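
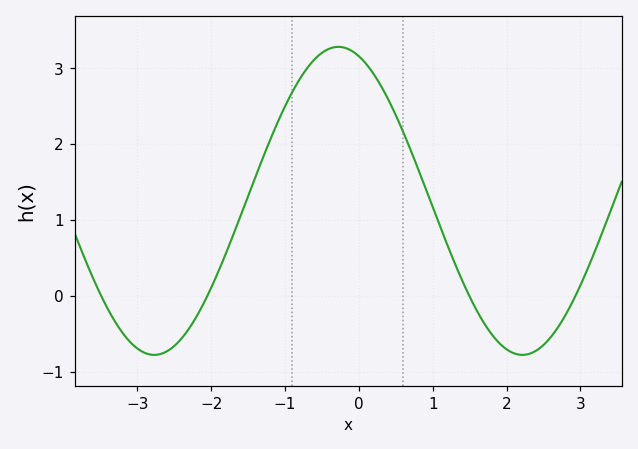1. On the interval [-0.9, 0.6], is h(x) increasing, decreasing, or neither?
neither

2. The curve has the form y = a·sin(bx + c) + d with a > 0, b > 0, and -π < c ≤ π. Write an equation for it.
y = 2.03sin(1.3x + 1.9) + 1.25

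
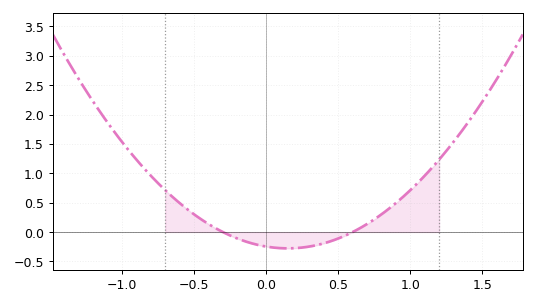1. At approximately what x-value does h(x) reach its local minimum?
0.15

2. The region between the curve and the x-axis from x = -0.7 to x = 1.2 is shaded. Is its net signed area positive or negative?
positive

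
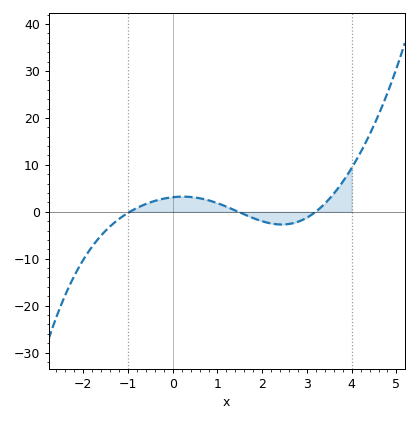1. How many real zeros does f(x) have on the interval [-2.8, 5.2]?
3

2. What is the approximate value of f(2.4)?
-2.71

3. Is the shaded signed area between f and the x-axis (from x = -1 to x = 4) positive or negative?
positive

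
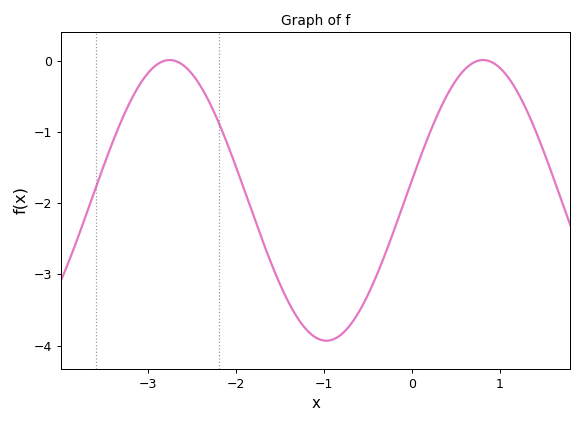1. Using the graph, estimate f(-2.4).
-0.4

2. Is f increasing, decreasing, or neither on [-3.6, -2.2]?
neither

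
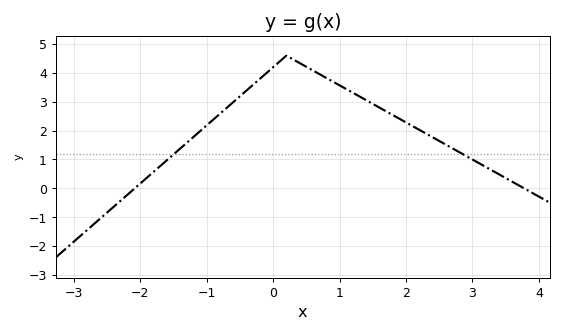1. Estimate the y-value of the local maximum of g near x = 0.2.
4.6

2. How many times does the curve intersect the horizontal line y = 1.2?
2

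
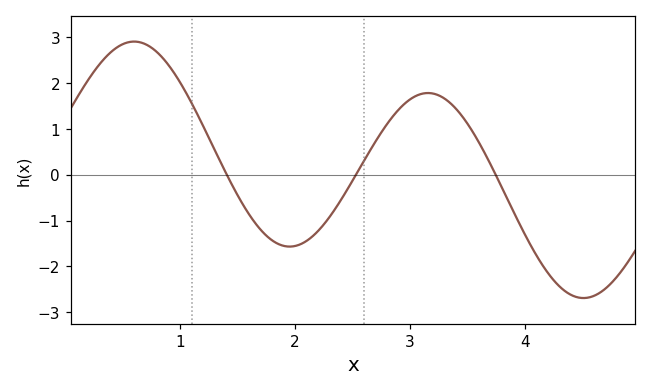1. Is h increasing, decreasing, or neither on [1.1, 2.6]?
neither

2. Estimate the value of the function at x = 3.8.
-0.3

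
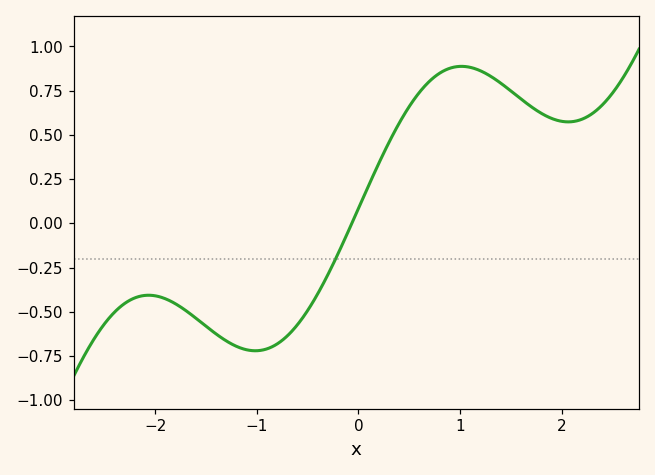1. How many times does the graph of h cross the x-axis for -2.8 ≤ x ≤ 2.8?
1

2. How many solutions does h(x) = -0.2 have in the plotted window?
1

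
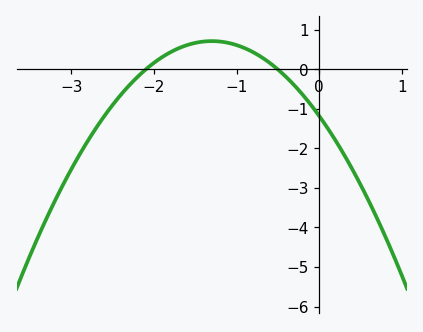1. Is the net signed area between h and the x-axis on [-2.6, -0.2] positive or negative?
positive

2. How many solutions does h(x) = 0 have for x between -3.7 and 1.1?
2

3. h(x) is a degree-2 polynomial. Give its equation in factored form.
y = -1.12(x + 2.1)(x + 0.5)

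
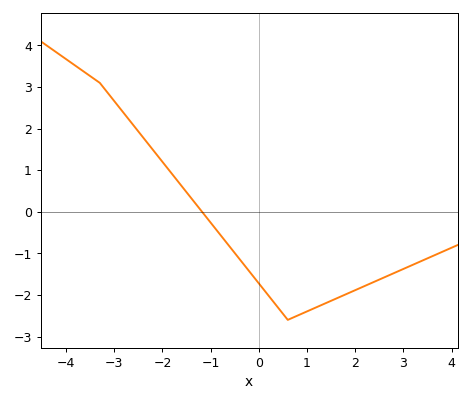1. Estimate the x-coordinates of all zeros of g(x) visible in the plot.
-1.2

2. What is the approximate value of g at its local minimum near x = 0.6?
-2.6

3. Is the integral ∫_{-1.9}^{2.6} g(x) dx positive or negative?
negative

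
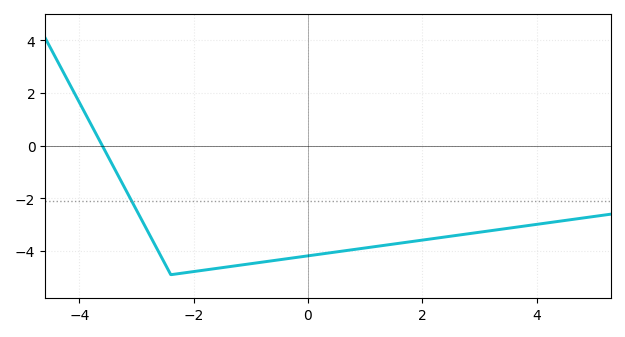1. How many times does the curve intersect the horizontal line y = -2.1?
1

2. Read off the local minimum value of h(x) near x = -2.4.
-4.8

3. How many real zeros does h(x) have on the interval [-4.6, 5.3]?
1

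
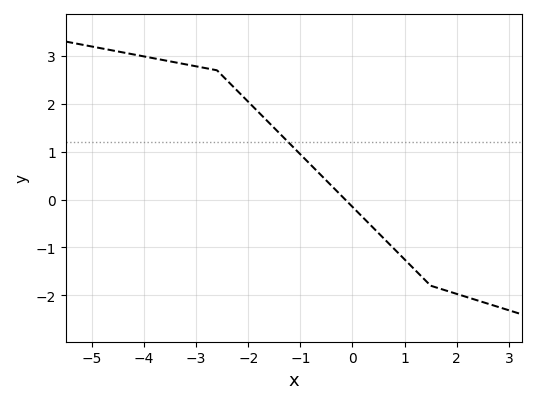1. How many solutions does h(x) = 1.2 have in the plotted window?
1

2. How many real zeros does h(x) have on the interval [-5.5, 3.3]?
1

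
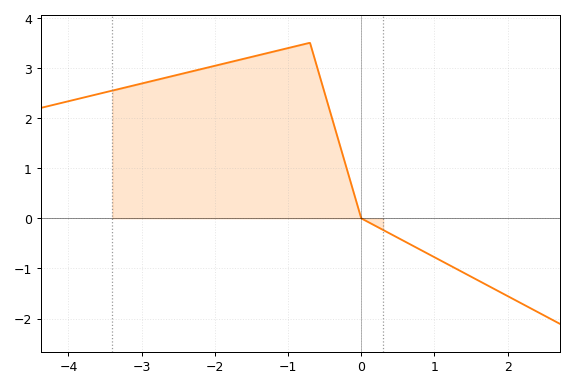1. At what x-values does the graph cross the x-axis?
0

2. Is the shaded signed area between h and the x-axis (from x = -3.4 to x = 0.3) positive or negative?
positive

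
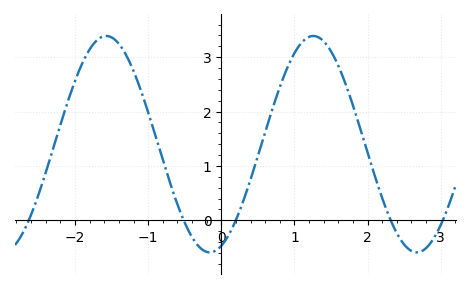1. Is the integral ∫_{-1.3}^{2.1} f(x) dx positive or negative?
positive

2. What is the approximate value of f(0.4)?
0.75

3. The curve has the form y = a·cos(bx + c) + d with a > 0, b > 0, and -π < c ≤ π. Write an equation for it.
y = 1.99cos(2.22x - 2.79) + 1.4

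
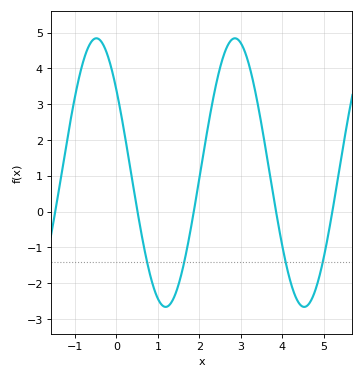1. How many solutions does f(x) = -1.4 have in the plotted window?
4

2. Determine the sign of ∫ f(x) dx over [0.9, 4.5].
positive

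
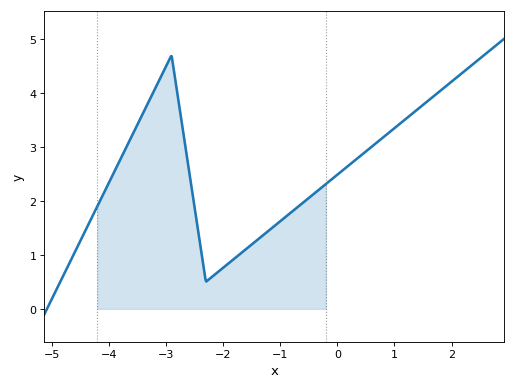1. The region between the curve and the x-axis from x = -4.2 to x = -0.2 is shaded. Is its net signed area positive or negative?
positive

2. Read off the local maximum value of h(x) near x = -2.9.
4.7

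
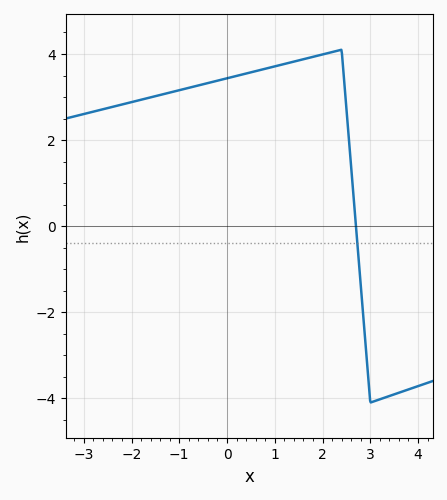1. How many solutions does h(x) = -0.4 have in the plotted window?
1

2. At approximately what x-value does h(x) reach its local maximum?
2.4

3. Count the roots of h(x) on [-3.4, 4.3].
1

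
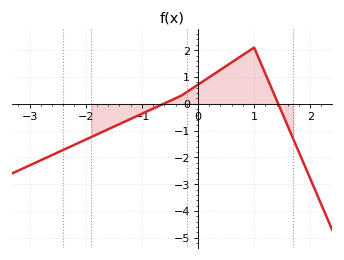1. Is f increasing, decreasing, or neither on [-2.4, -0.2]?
increasing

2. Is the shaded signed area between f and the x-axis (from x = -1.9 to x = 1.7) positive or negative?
positive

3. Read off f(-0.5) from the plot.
0.1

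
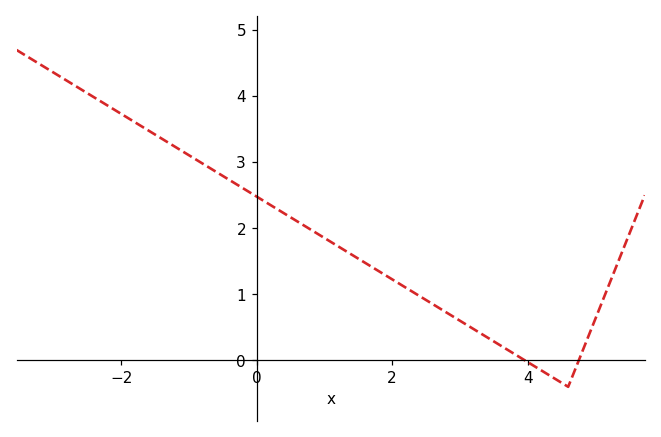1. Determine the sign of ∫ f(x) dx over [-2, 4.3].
positive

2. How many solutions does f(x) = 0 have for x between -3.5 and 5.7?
2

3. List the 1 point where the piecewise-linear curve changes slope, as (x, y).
(4.6, -0.4)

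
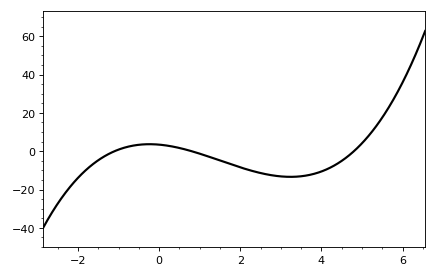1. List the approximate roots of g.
-1.1, 0.8, 4.8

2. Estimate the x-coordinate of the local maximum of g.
-0.24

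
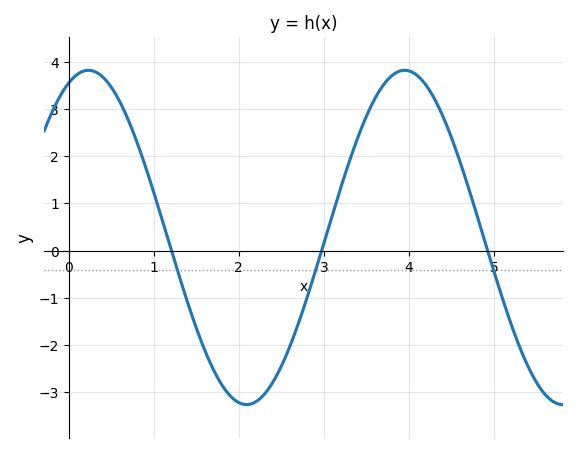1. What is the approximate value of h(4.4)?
2.8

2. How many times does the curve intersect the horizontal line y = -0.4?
3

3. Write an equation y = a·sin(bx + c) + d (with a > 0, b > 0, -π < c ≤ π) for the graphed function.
y = 3.54sin(1.7x + 1.2) + 0.28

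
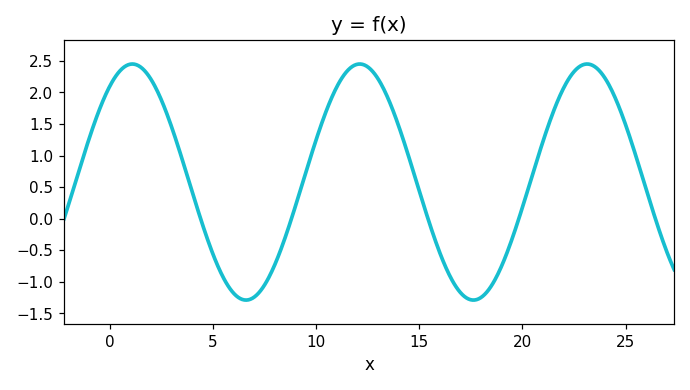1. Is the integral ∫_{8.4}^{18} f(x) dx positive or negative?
positive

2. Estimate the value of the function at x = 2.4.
1.95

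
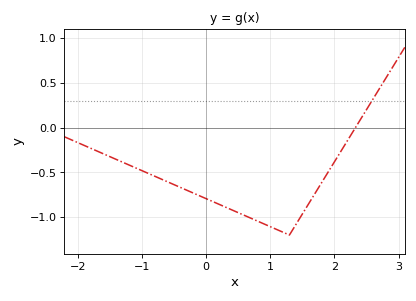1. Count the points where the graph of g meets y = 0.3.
1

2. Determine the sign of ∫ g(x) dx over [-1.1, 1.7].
negative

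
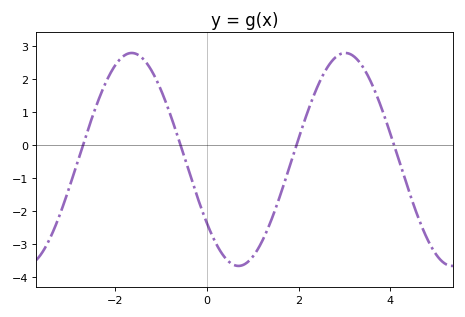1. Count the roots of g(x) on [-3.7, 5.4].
4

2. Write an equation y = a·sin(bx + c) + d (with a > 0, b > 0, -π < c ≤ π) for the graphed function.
y = 3.23sin(1.4x - 2.5) - 0.44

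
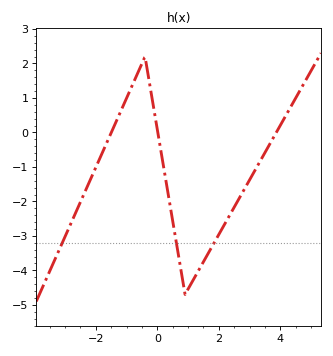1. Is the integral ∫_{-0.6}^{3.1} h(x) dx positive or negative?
negative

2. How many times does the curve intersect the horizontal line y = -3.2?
3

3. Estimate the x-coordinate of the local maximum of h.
-0.4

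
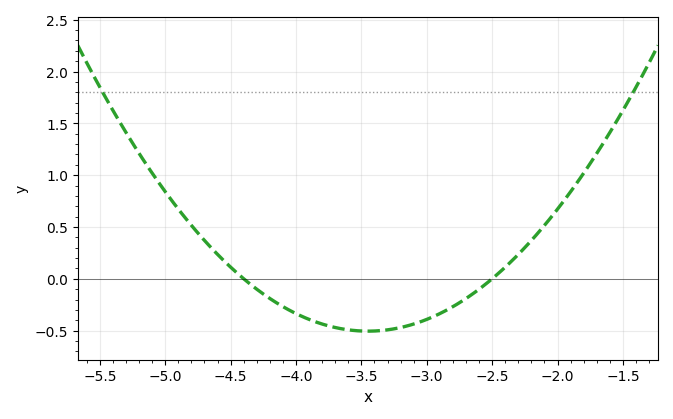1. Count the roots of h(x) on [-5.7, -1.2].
2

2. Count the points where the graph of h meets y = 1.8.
2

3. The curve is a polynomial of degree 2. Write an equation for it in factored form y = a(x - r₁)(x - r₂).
y = 0.56(x + 4.4)(x + 2.5)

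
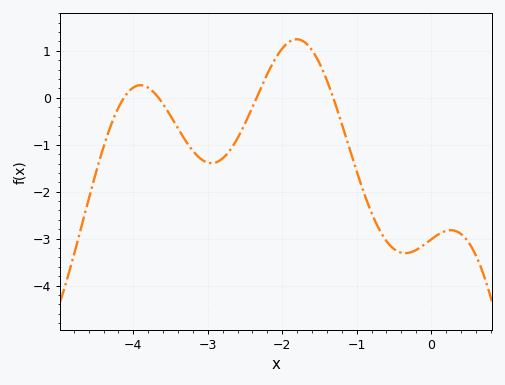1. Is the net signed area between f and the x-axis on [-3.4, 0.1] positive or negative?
negative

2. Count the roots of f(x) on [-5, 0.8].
4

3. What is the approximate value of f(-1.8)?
1.2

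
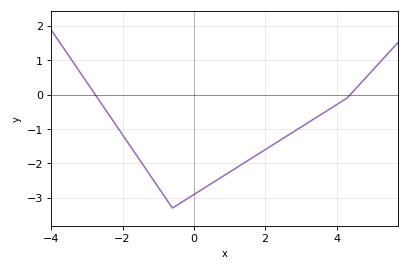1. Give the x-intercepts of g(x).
-2.8, 4.4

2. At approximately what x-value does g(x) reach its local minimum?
-0.6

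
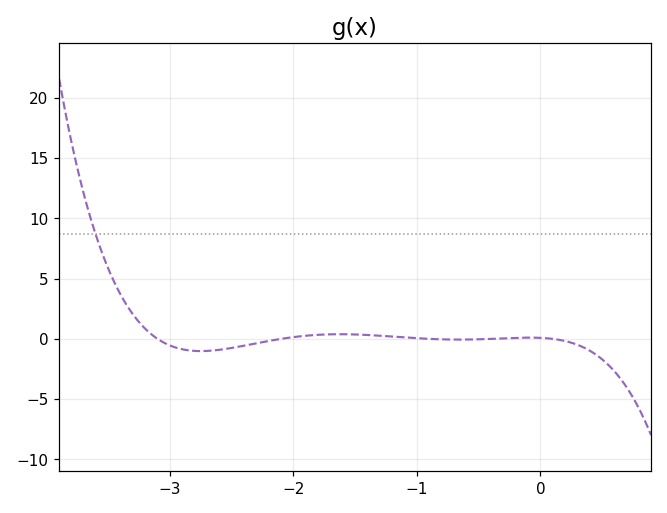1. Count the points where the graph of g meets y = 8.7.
1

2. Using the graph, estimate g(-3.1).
0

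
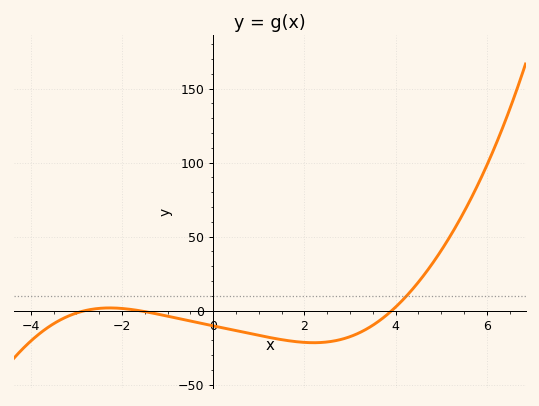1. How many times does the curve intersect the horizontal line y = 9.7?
1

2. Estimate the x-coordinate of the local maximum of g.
-2.27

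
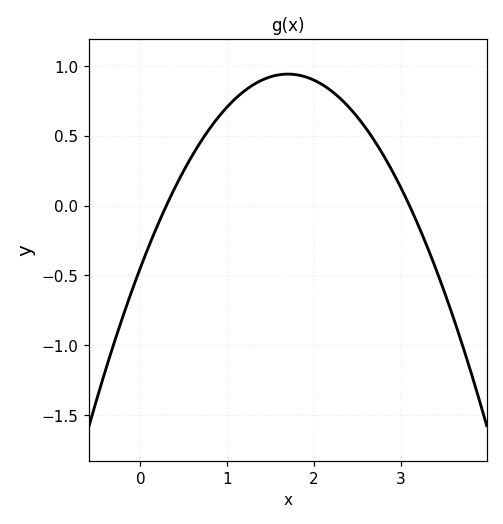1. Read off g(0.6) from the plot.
0.35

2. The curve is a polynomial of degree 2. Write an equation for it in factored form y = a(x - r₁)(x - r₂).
y = -0.48(x - 0.3)(x - 3.1)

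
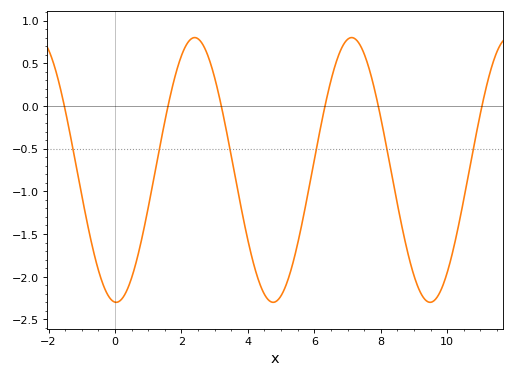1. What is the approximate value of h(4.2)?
-1.89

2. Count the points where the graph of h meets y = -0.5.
6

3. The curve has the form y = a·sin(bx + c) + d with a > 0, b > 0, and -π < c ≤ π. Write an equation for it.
y = 1.55sin(1.33x - 1.62) - 0.75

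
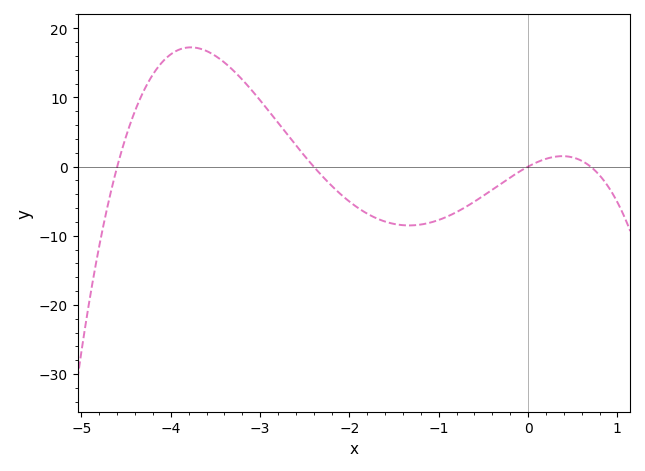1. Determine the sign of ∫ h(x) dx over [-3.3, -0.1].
negative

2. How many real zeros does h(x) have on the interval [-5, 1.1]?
4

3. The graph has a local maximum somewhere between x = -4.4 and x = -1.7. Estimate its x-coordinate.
-3.78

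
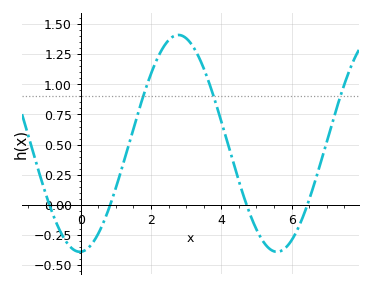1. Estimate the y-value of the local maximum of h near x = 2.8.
1.4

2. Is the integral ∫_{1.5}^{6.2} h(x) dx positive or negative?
positive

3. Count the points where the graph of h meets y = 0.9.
3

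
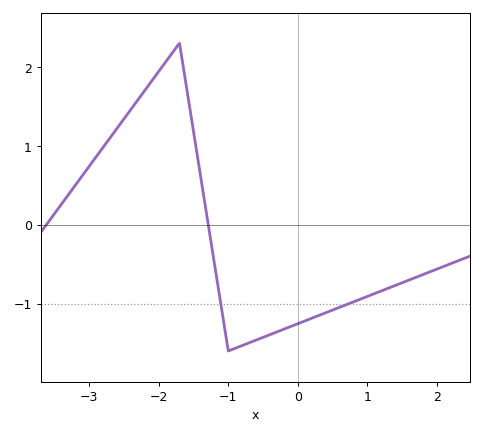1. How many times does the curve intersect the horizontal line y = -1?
2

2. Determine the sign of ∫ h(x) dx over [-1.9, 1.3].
negative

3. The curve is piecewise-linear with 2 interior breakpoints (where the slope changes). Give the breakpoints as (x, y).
(-1.7, 2.3); (-1, -1.6)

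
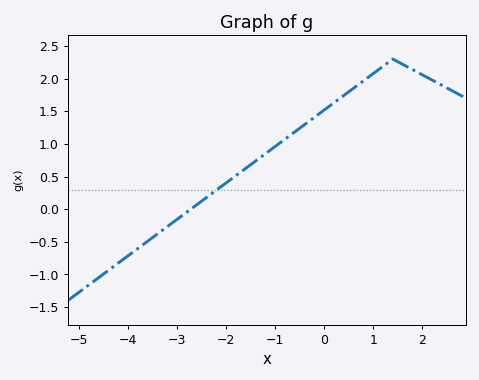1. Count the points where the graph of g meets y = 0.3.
1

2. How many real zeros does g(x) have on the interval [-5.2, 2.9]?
1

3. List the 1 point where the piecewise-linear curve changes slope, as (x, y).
(1.4, 2.3)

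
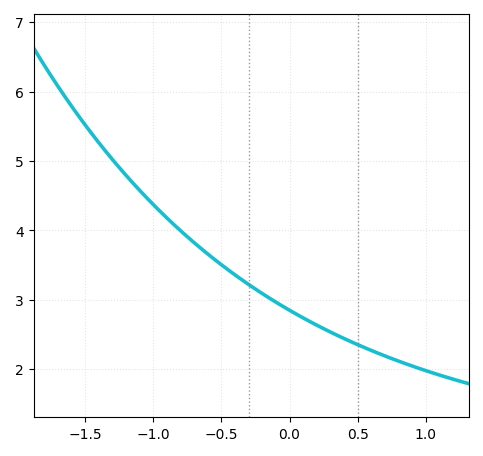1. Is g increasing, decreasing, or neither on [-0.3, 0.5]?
decreasing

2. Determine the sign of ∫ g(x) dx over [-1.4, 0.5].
positive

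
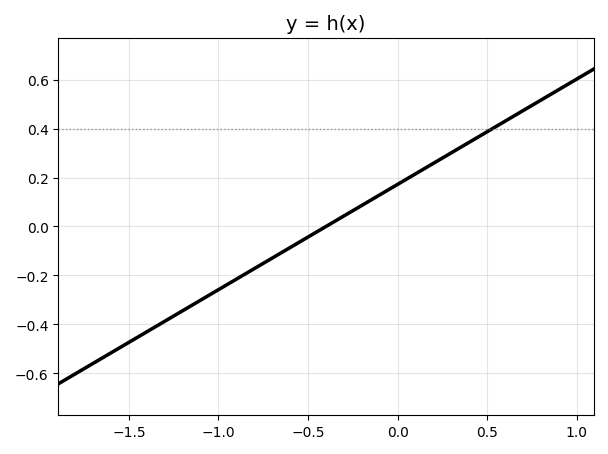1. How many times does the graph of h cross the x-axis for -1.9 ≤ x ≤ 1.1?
1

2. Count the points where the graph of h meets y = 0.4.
1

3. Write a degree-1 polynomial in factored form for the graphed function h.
y = 0.43(x + 0.4)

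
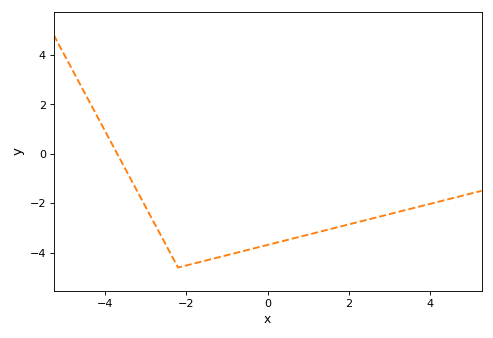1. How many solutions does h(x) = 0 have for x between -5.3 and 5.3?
1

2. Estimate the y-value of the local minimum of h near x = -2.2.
-4.6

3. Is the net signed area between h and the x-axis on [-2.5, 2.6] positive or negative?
negative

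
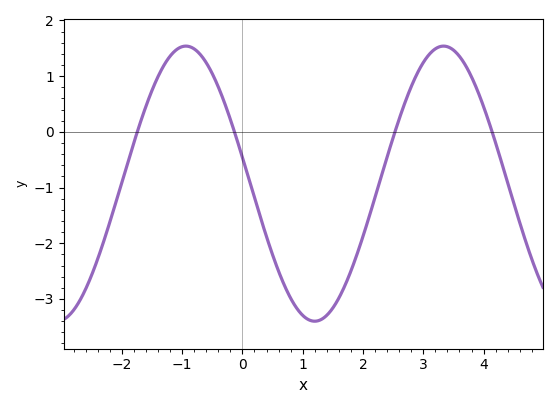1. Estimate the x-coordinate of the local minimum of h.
1.2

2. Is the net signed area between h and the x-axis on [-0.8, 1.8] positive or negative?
negative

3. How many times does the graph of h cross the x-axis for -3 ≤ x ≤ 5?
4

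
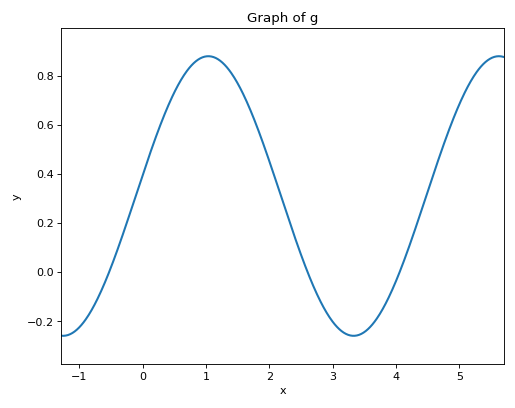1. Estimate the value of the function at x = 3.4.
-0.26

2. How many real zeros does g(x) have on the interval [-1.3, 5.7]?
3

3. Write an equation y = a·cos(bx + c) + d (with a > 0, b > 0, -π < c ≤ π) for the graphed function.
y = 0.57cos(1.4x - 1.4) + 0.31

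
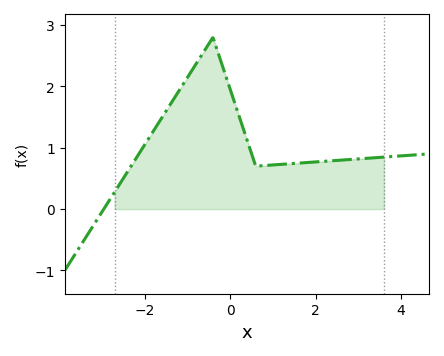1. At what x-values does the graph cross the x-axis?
-3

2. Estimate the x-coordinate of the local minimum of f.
0.6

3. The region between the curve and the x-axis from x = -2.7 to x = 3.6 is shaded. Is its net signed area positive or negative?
positive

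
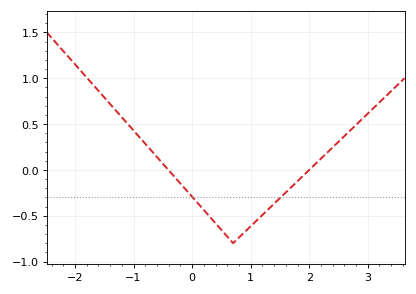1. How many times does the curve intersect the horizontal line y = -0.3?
2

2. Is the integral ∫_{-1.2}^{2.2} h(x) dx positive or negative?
negative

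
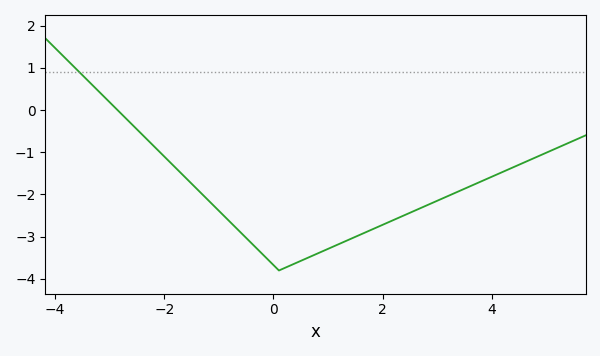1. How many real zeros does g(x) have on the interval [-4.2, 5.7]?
1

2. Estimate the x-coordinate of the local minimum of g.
0.2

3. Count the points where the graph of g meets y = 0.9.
1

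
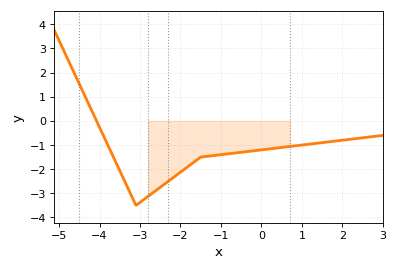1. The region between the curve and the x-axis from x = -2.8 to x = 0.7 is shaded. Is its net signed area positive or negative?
negative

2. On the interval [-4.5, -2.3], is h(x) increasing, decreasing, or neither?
neither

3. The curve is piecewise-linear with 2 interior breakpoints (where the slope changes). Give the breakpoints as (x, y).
(-3.1, -3.5); (-1.5, -1.5)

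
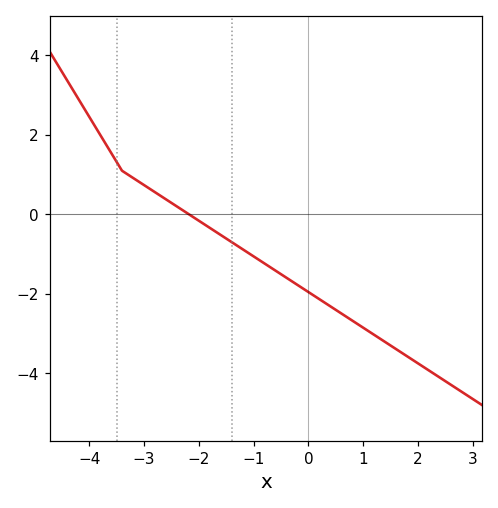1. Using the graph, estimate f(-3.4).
1.2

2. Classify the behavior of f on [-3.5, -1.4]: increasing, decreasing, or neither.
decreasing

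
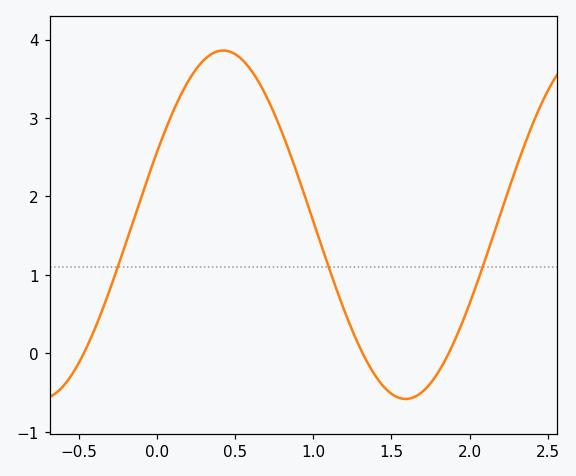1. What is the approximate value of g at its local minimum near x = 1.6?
-0.58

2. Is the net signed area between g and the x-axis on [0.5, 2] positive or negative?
positive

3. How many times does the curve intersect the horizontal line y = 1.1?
3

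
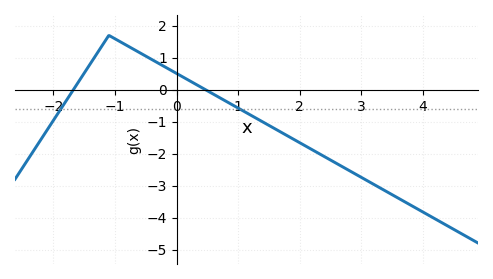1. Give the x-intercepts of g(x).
-1.6, 0.4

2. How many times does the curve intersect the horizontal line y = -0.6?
2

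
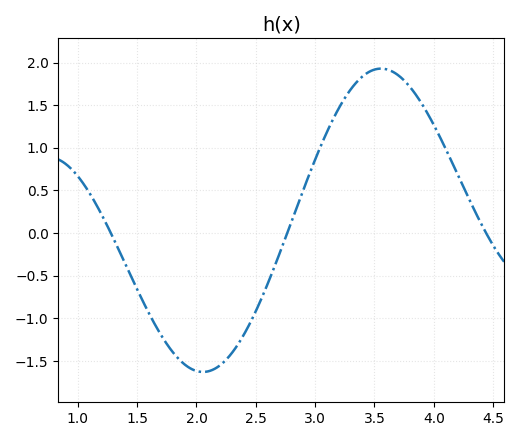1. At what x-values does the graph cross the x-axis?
1.28, 2.77, 4.44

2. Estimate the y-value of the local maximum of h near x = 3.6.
1.93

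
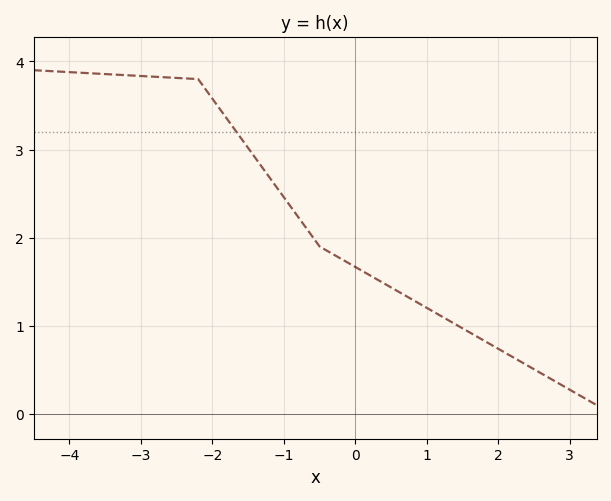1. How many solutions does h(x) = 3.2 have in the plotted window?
1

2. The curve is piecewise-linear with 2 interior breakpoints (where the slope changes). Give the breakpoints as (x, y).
(-2.2, 3.8); (-0.5, 1.9)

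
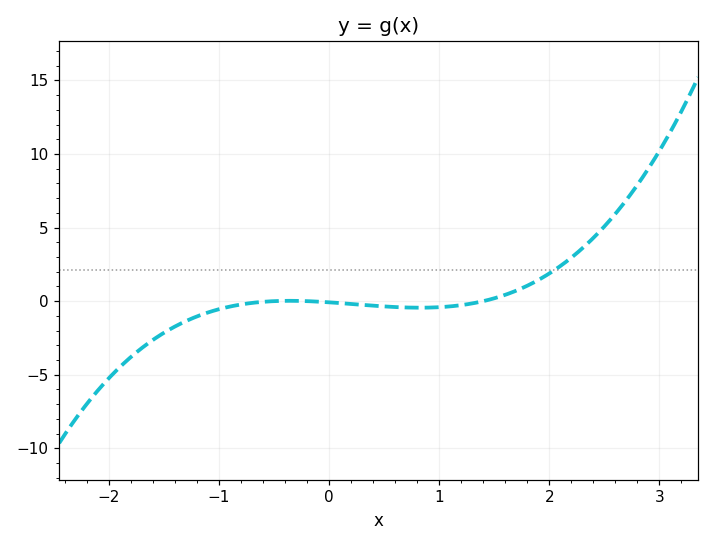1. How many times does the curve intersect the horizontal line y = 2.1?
1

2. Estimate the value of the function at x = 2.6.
5.94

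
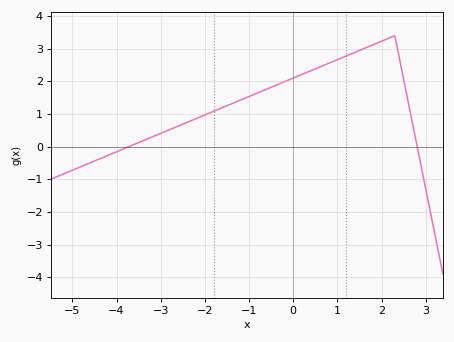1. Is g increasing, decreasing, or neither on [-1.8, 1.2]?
increasing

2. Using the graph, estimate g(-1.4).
1.3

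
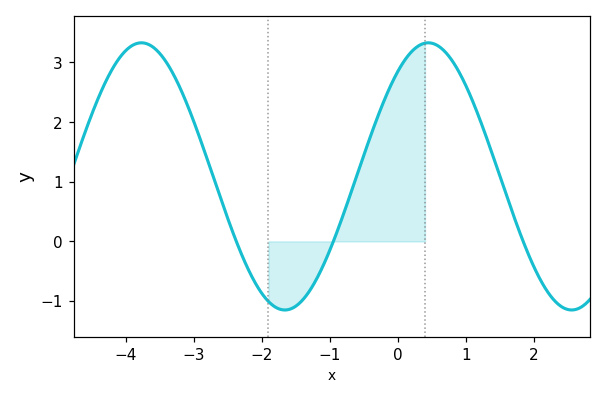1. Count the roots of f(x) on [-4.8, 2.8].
3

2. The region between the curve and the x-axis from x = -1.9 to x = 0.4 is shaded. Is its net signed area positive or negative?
positive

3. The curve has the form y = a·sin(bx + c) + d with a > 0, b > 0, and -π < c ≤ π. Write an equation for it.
y = 2.24sin(1.49x + 0.902) + 1.09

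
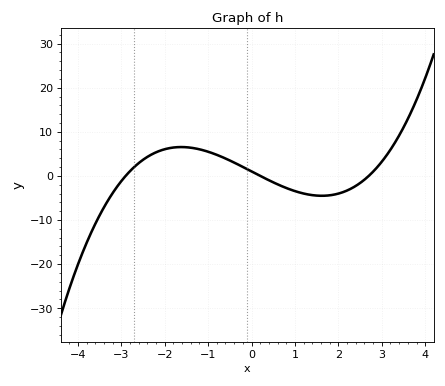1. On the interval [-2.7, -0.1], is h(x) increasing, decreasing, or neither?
neither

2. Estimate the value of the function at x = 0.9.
-3.11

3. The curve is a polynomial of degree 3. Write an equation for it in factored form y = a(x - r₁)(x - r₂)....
y = 0.65(x + 2.9)(x - 0.2)(x - 2.7)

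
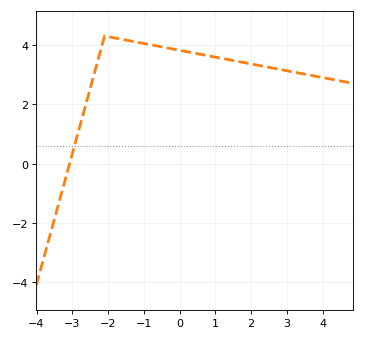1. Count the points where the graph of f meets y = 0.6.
1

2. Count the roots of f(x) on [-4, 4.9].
1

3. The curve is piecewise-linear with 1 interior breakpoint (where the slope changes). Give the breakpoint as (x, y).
(-2.1, 4.3)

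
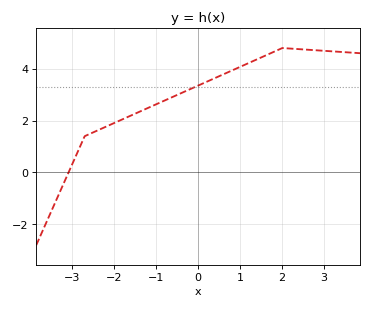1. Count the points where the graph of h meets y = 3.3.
1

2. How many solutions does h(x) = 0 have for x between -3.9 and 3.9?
1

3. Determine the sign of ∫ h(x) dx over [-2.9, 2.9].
positive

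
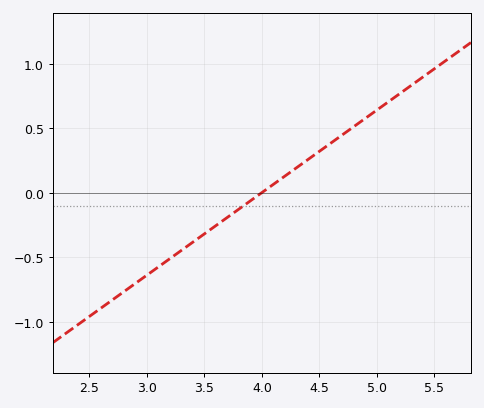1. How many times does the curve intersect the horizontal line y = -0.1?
1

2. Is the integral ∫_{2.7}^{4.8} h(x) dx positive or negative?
negative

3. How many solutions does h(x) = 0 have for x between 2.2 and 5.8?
1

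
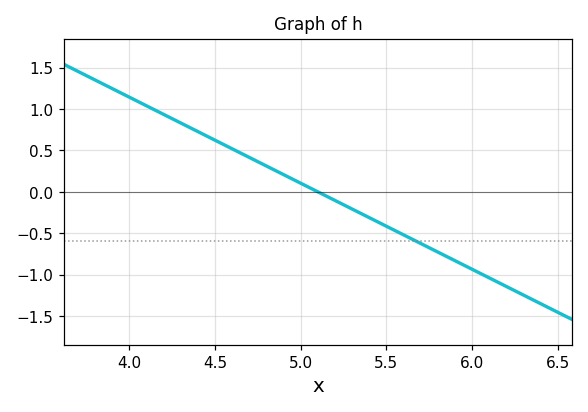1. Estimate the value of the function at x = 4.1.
1.05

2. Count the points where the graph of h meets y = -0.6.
1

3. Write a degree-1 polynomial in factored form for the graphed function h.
y = -1.04(x - 5.1)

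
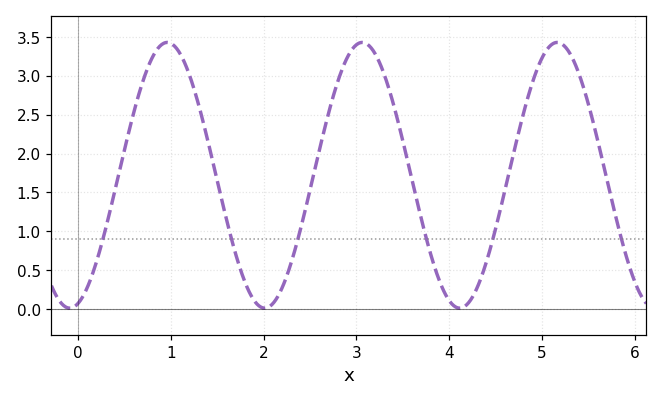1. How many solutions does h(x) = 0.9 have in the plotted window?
6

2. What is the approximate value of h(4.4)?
0.6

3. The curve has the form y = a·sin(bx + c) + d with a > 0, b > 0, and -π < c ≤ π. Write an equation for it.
y = 1.71sin(3x - 1.3) + 1.72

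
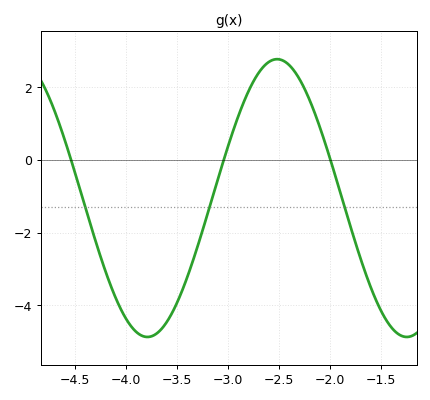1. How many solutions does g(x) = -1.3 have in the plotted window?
3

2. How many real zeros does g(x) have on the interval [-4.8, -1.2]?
3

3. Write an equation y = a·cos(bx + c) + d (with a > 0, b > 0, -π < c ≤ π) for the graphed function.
y = 3.82cos(2.5x - 0.06) - 1.05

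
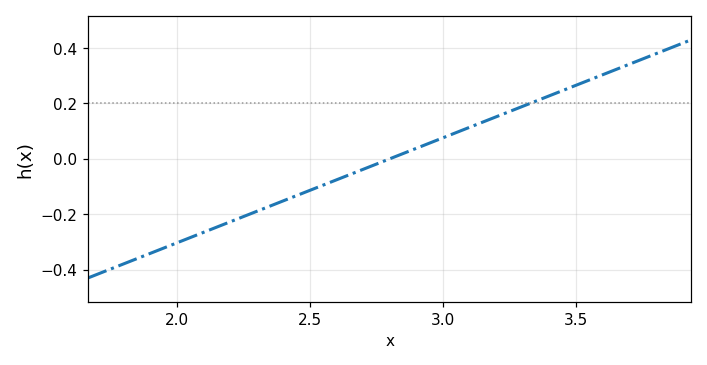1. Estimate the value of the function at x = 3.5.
0.266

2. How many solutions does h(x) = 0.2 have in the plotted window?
1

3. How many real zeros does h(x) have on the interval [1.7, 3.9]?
1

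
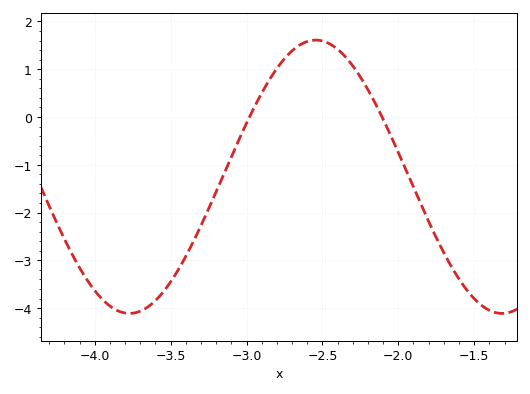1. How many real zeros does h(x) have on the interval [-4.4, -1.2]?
2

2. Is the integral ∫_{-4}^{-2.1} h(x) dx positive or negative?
negative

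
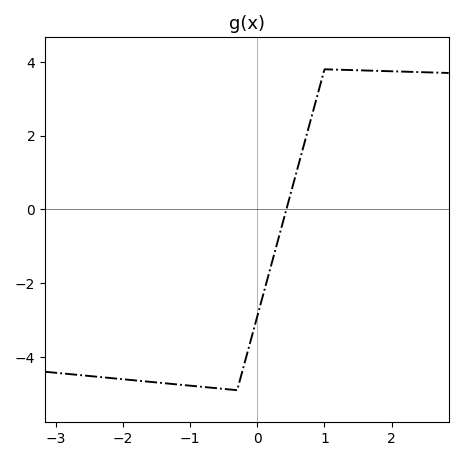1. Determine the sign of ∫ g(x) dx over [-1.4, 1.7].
negative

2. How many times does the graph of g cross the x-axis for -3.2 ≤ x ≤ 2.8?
1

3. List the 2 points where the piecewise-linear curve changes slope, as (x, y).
(-0.3, -4.9); (1, 3.8)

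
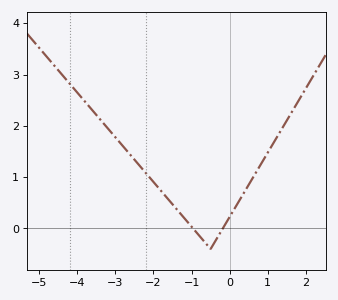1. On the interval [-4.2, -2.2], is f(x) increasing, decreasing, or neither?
decreasing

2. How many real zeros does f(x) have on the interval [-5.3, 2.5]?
2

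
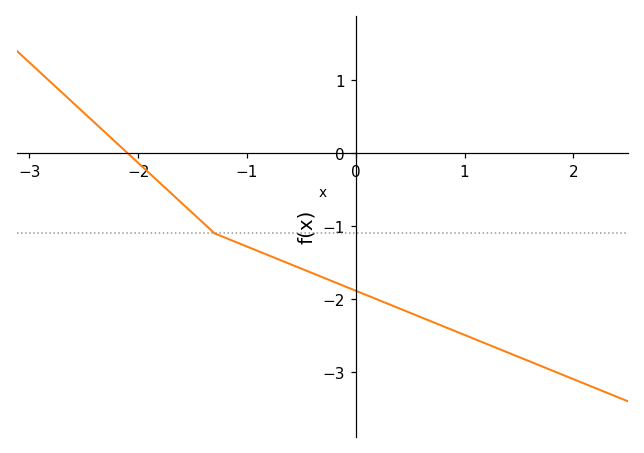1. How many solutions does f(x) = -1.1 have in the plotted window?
1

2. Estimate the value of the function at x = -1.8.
-0.413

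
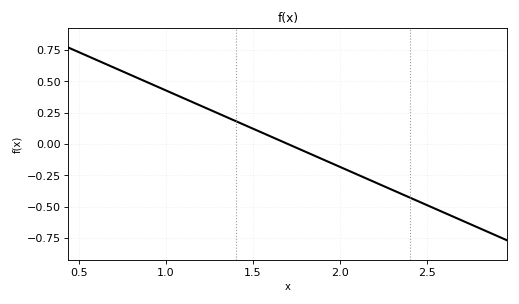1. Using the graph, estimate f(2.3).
-0.36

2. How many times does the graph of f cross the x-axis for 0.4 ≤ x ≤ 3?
1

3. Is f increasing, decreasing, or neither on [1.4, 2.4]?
decreasing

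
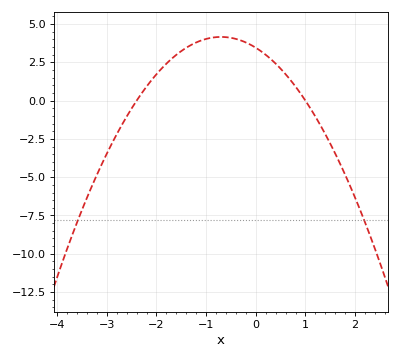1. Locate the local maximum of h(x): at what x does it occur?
-0.7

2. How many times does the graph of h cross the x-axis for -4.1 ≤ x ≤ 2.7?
2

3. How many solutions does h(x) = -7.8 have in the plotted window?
2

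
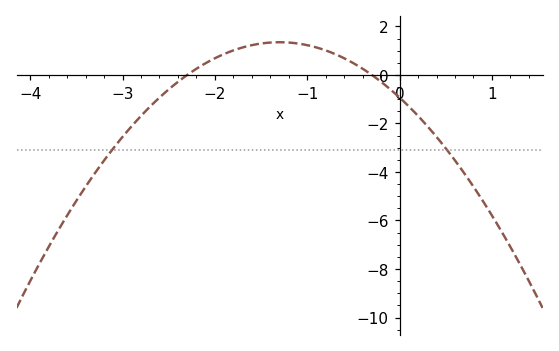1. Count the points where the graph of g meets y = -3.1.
2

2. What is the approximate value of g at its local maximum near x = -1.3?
1.35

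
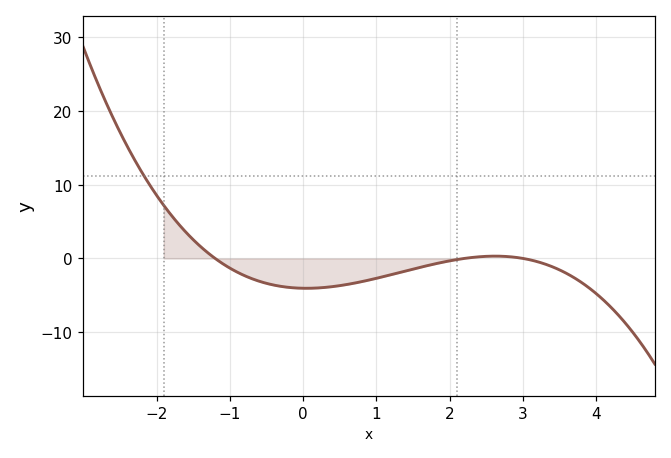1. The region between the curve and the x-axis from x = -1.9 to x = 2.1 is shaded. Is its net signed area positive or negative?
negative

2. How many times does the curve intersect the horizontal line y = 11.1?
1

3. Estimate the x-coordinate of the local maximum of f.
2.6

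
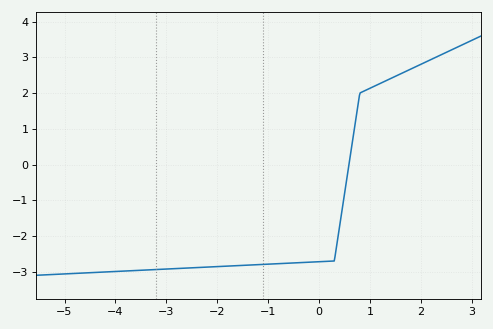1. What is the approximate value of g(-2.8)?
-2.91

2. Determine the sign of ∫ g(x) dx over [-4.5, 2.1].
negative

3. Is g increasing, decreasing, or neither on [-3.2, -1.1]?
increasing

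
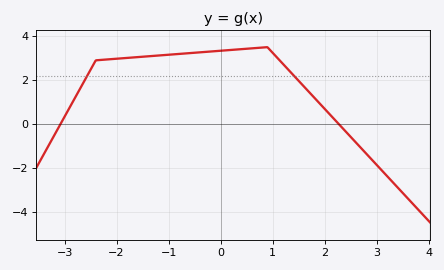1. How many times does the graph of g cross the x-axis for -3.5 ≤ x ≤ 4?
2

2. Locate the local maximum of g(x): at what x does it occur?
0.8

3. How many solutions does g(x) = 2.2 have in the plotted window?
2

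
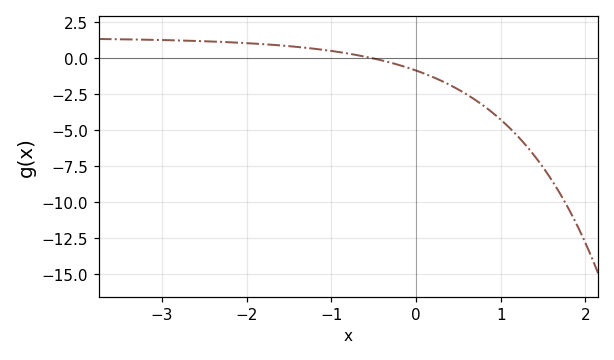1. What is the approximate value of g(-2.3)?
1.2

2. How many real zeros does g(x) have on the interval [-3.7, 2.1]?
1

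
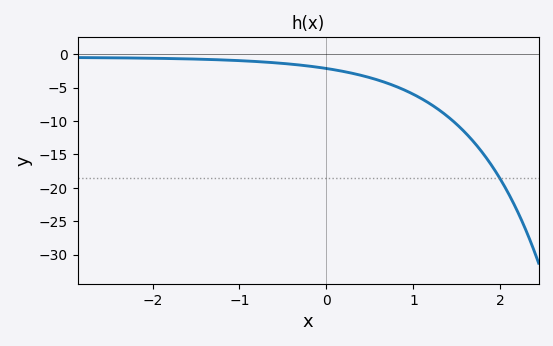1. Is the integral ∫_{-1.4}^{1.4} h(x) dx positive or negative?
negative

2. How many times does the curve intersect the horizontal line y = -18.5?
1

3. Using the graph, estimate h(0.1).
-2.5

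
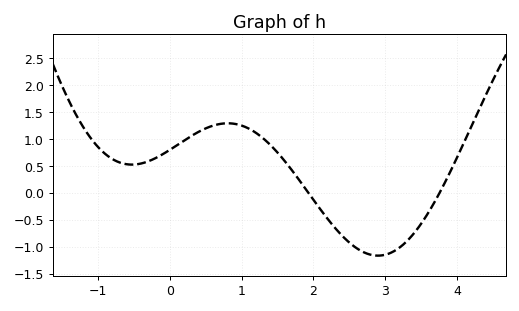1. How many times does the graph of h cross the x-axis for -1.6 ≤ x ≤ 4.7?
2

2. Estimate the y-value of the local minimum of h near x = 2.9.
-1.15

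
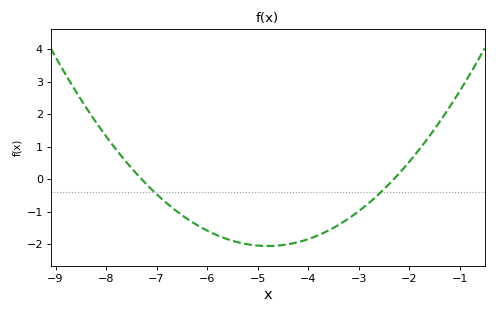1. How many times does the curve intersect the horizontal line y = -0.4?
2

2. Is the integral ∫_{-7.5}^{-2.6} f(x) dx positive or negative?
negative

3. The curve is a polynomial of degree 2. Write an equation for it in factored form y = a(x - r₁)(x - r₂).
y = 0.33(x + 7.3)(x + 2.3)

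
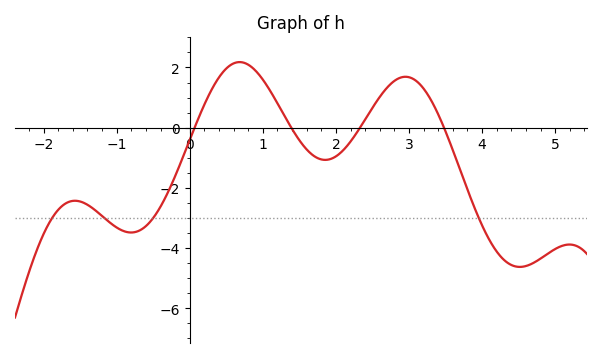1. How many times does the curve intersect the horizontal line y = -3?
4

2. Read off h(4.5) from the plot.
-4.6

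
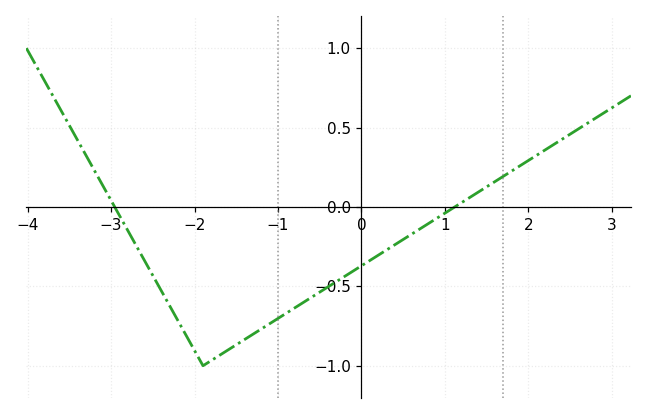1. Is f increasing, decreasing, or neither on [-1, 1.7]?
increasing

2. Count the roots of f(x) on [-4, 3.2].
2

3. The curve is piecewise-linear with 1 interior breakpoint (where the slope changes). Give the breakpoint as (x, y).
(-1.9, -1)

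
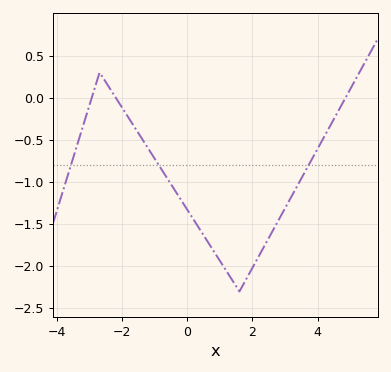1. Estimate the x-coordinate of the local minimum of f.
1.6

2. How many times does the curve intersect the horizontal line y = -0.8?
3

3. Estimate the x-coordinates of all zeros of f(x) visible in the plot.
-2.94, -2.2, 4.86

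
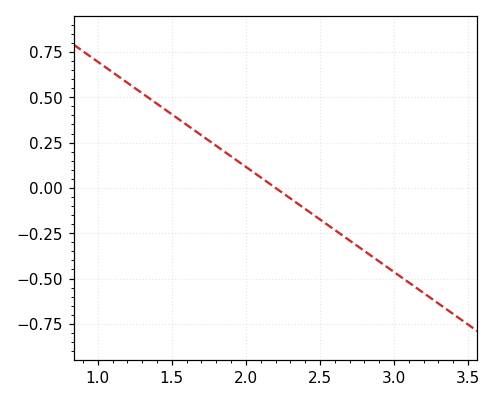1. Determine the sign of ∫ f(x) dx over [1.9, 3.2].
negative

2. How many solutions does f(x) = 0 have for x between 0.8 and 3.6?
1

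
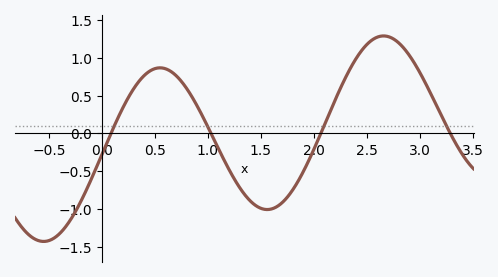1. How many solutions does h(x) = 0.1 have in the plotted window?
4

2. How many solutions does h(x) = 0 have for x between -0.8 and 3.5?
4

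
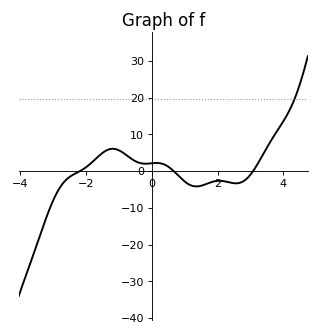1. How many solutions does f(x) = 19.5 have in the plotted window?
1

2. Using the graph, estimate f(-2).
1.03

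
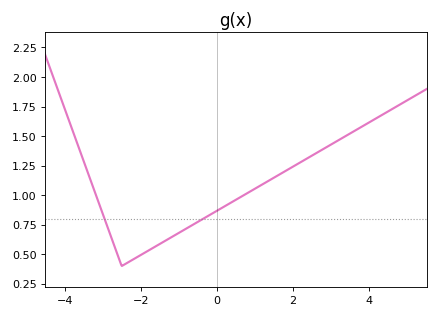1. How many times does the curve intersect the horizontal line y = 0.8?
2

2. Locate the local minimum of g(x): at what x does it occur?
-2.4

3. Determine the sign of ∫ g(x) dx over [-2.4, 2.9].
positive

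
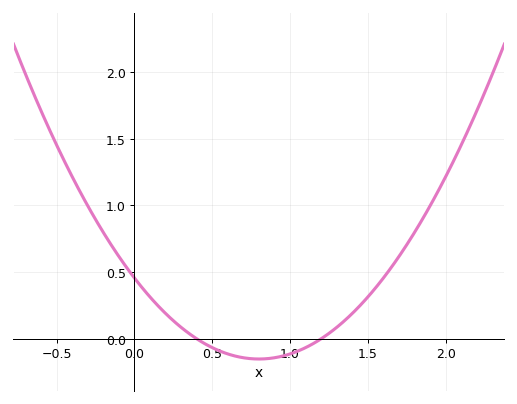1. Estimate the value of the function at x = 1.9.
0.997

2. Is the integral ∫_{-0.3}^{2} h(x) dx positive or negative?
positive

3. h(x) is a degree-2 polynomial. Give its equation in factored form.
y = 0.95(x - 0.4)(x - 1.2)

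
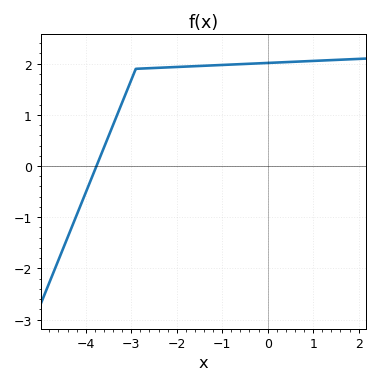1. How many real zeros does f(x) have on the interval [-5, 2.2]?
1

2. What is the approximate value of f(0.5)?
2.03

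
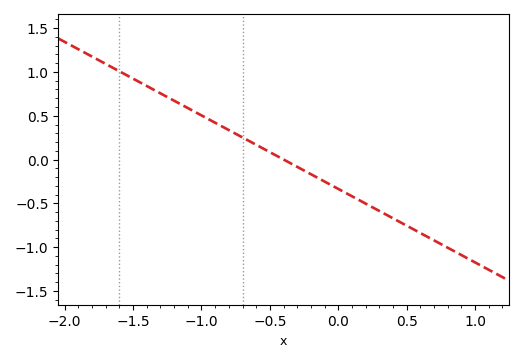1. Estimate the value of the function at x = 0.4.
-0.65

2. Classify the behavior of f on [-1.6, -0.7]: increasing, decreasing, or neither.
decreasing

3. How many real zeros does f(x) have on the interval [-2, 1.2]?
1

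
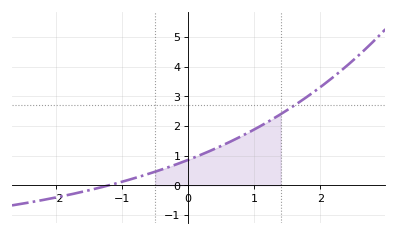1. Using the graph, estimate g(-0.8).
0.3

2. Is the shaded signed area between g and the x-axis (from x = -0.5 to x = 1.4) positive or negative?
positive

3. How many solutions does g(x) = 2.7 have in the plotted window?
1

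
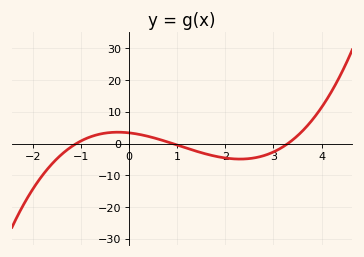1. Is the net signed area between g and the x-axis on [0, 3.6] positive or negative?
negative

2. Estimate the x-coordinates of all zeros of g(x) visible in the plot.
-1.1, 0.9, 3.3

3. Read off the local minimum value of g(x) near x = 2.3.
-4.9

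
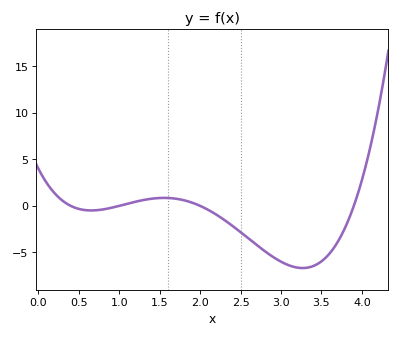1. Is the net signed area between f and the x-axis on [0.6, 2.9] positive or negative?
negative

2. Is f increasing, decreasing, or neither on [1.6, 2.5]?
decreasing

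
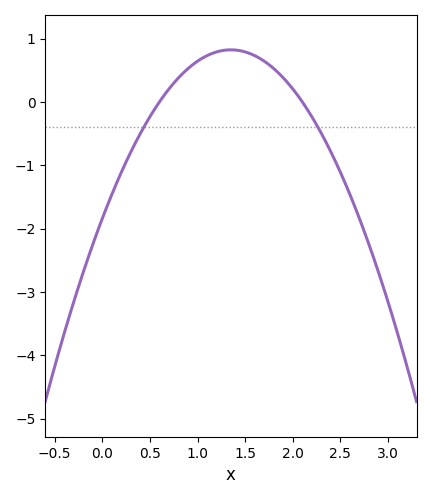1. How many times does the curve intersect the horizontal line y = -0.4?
2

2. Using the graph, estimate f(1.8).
0.526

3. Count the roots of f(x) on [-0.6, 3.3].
2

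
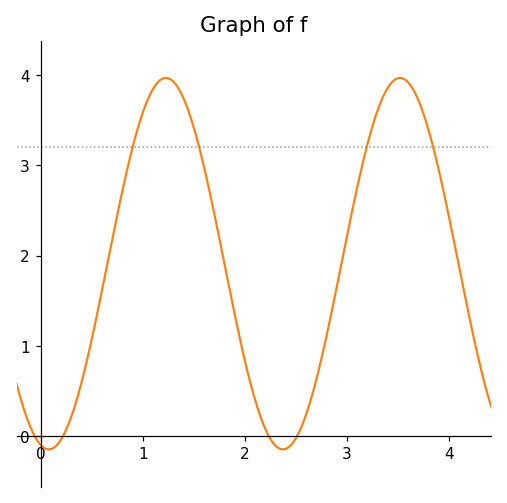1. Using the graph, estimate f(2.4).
-0.1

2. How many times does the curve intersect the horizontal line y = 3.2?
4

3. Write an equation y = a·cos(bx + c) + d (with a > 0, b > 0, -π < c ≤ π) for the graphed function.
y = 2.06cos(2.7x + 2.9) + 1.91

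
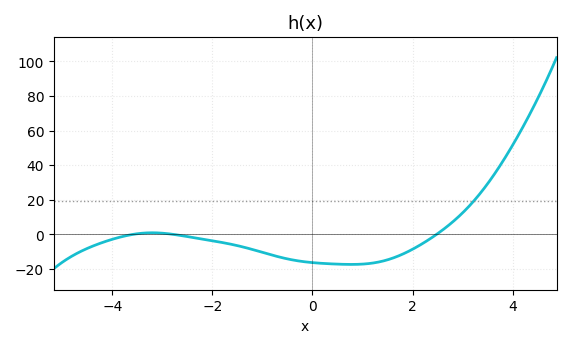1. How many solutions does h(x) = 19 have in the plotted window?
1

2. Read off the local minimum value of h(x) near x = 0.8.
-17.5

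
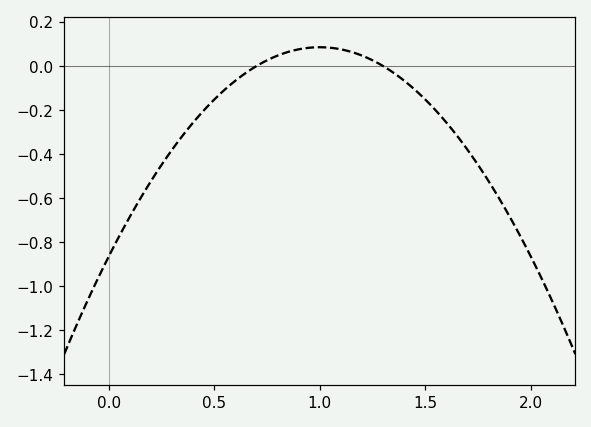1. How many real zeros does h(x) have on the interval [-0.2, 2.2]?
2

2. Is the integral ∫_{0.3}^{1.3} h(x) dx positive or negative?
negative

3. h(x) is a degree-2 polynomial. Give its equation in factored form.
y = -0.95(x - 0.7)(x - 1.3)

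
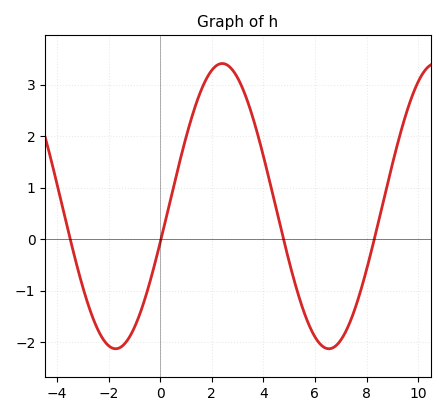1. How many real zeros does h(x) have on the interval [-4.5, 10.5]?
4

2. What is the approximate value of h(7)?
-1.96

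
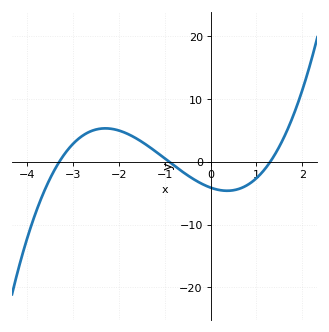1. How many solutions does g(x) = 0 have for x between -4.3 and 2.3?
3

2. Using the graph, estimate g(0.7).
-4.07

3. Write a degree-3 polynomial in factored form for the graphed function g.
y = 1.06(x + 3.3)(x + 0.9)(x - 1.3)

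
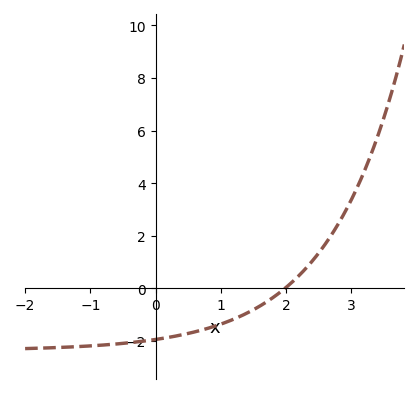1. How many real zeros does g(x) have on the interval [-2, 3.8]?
1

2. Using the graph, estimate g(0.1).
-2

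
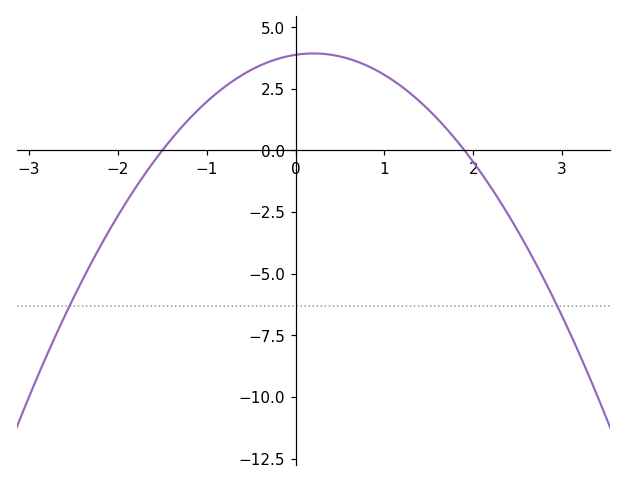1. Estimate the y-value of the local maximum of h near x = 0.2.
3.93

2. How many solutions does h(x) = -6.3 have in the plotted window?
2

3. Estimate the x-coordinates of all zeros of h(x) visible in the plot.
-1.5, 1.9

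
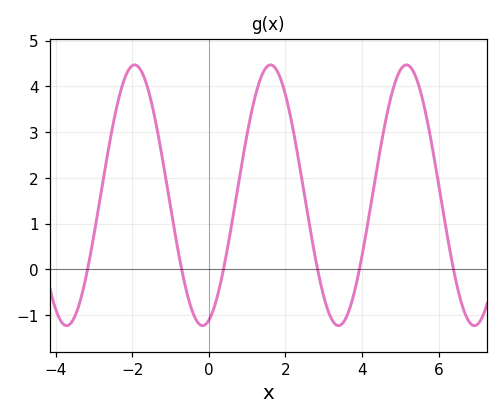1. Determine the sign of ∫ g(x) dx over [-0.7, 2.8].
positive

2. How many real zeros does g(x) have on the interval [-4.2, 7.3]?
6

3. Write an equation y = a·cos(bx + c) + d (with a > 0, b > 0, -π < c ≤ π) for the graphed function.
y = 2.85cos(1.8x - 2.9) + 1.62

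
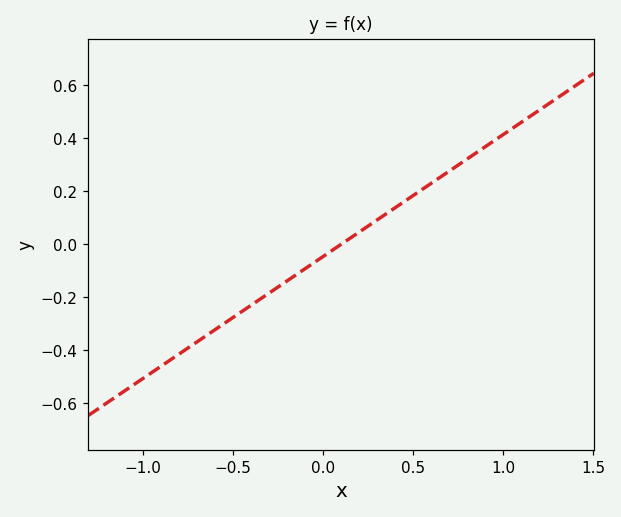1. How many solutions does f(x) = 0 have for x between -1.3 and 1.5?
1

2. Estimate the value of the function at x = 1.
0.414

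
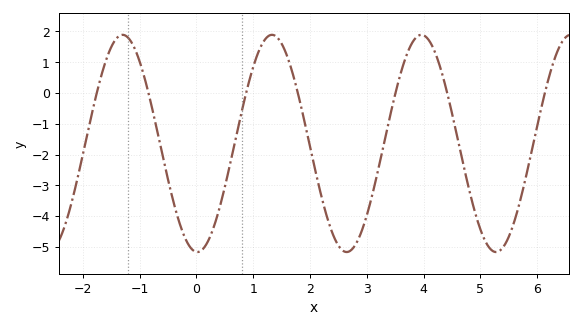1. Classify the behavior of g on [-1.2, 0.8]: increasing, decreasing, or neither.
neither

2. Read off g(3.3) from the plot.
-1.7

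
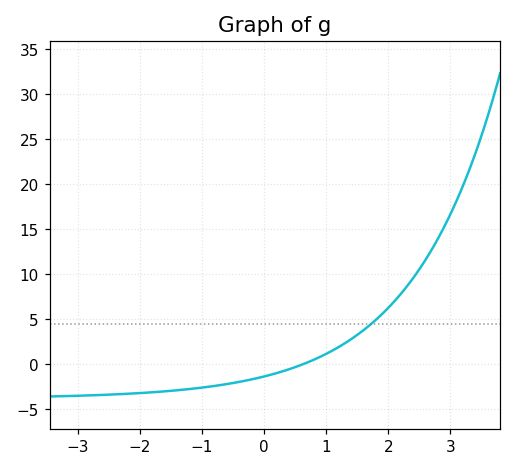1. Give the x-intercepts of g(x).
0.626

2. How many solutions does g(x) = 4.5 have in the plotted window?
1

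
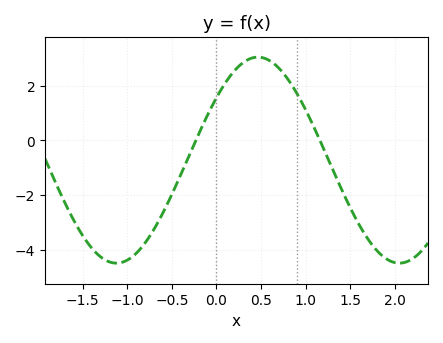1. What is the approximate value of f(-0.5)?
-2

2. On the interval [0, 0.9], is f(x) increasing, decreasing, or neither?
neither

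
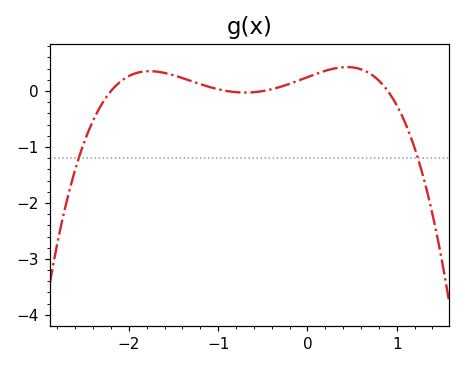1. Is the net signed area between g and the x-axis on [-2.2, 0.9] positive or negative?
positive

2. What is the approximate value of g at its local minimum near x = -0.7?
-0.027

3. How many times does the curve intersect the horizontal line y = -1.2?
2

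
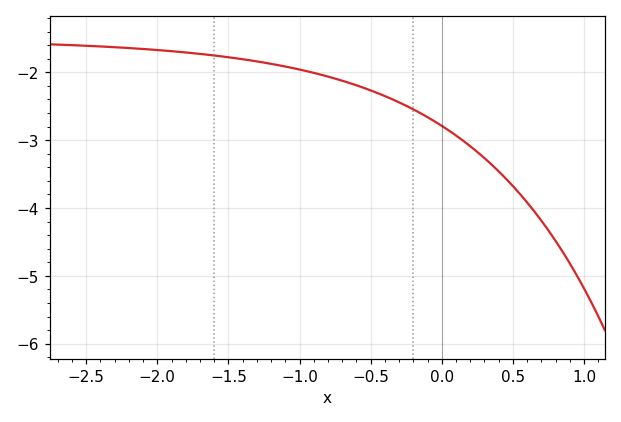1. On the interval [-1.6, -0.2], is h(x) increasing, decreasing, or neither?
decreasing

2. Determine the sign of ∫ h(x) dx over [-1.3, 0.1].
negative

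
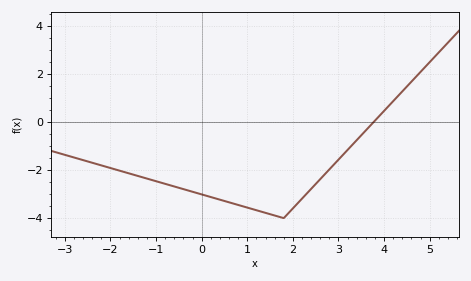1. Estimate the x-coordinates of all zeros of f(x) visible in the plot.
3.8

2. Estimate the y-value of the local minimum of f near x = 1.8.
-4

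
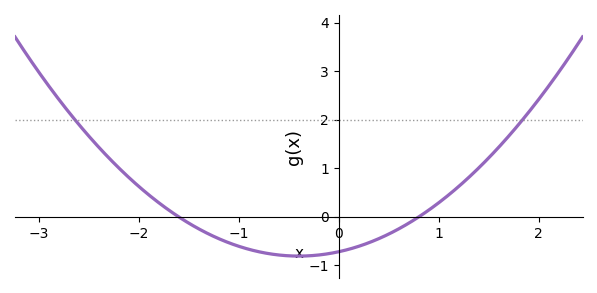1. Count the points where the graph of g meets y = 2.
2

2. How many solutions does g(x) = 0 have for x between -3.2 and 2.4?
2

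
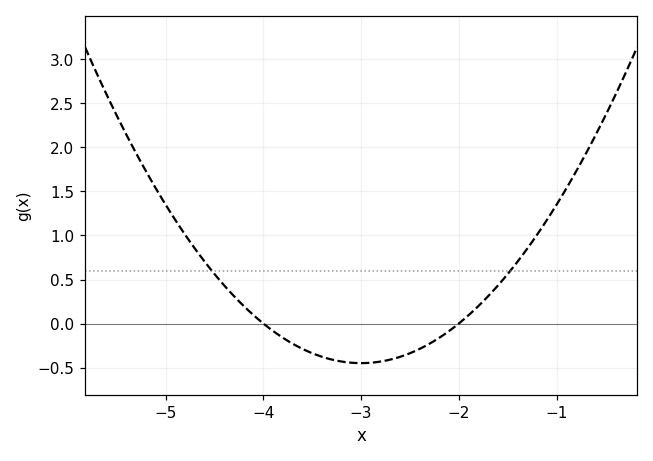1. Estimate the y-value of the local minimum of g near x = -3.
-0.45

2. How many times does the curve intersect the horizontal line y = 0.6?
2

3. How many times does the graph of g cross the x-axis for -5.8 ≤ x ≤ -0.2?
2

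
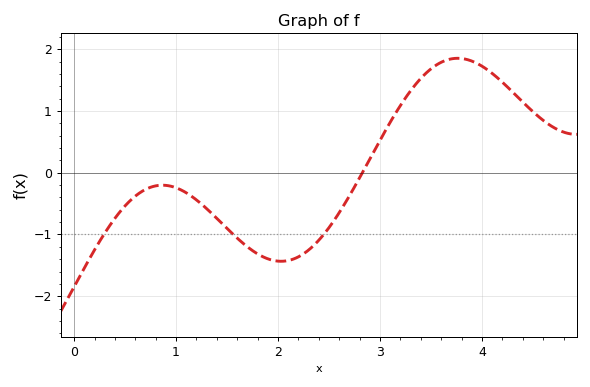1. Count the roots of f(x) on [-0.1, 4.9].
1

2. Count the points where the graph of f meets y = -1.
3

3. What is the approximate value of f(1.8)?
-1.3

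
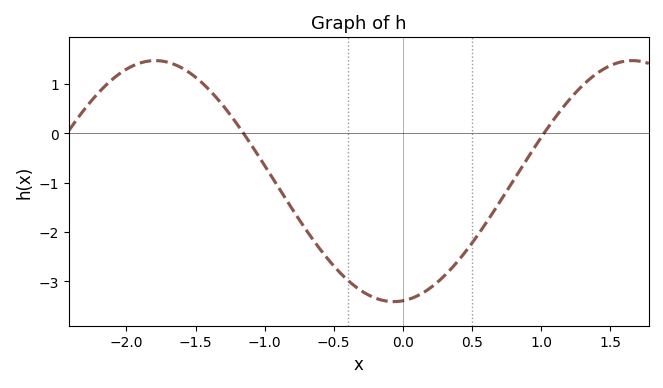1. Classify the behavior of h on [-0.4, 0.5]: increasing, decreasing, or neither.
neither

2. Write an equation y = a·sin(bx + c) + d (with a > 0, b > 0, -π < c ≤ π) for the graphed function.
y = 2.44sin(1.8x - 1.5) - 0.97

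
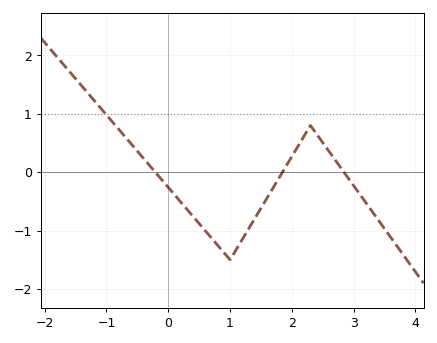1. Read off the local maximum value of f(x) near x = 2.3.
0.8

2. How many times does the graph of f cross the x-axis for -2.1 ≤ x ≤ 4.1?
3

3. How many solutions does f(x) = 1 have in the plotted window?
1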